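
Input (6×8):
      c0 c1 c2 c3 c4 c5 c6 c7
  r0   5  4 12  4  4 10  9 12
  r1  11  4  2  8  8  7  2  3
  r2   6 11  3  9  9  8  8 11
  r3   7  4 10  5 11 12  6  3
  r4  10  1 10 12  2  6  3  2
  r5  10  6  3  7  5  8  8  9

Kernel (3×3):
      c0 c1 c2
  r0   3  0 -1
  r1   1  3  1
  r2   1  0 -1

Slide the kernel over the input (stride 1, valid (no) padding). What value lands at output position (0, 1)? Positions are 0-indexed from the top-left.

28

The receptive field on the input at this output position is [4 12 4 / 4 2 8 / 11 3 9]. Elementwise product with the kernel and sum: 4·3 + 4·-1 + 4·1 + 2·3 + 8·1 + 11·1 + 9·-1.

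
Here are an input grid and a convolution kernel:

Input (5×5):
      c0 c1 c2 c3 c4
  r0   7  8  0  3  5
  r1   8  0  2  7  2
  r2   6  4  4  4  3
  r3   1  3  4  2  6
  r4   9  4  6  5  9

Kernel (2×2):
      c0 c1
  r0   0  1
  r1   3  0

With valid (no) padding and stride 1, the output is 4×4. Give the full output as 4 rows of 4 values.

Output[0,0]: The receptive field on the input at this output position is [7 8 / 8 0]. Elementwise product with the kernel and sum: 8·1 + 8·3.

32 0 9 26
18 14 19 14
7 13 16 9
30 16 20 21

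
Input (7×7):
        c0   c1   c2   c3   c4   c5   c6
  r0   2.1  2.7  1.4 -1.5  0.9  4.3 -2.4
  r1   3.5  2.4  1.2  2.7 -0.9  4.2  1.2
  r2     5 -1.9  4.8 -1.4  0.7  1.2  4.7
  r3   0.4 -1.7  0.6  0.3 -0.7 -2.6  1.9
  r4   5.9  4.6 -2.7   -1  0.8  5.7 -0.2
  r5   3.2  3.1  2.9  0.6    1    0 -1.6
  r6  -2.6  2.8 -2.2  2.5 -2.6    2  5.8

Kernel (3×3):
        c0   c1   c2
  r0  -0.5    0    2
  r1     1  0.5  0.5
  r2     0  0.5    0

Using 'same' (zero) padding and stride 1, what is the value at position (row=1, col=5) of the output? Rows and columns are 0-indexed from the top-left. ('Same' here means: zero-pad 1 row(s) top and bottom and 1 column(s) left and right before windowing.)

The receptive field on the zero-padded input at this output position is [0.9 4.3 -2.4 / -0.9 4.2 1.2 / 0.7 1.2 4.7]. Elementwise product with the kernel and sum: 0.9·-0.5 + -2.4·2 + -0.9·1 + 4.2·0.5 + 1.2·0.5 + 1.2·0.5.

-2.85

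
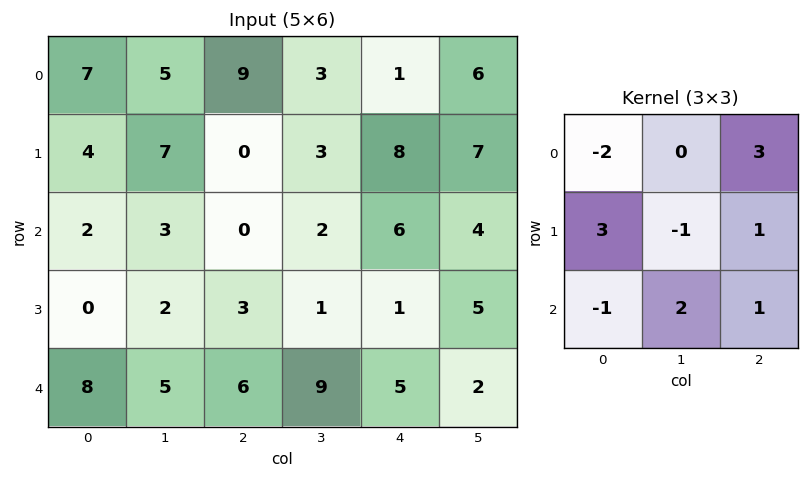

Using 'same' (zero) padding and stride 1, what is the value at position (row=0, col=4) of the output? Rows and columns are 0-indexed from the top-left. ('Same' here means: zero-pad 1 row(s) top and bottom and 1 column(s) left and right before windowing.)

34

The receptive field on the zero-padded input at this output position is [0 0 0 / 3 1 6 / 3 8 7]. Elementwise product with the kernel and sum: 0·-2 + 0·3 + 3·3 + 1·-1 + 6·1 + 3·-1 + 8·2 + 7·1.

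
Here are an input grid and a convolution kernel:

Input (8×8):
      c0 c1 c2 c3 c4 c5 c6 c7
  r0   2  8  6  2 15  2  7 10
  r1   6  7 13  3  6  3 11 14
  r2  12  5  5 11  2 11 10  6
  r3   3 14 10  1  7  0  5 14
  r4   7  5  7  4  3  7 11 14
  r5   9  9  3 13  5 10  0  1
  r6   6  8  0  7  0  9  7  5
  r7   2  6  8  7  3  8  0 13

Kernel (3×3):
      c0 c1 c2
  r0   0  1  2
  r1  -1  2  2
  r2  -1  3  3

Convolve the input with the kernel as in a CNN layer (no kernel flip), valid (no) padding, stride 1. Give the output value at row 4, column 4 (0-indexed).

92

The receptive field on the input at this output position is [3 7 11 / 5 10 0 / 0 9 7]. Elementwise product with the kernel and sum: 7·1 + 11·2 + 5·-1 + 10·2 + 0·2 + 0·-1 + 9·3 + 7·3.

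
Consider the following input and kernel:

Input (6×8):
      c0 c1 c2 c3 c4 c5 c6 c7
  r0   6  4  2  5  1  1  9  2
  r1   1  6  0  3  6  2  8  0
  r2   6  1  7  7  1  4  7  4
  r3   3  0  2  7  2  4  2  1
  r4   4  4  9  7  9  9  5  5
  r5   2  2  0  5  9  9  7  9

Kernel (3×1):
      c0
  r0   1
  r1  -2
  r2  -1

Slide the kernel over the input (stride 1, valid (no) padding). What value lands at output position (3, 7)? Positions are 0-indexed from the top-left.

-18

The receptive field on the input at this output position is [1 / 5 / 9]. Elementwise product with the kernel and sum: 1·1 + 5·-2 + 9·-1.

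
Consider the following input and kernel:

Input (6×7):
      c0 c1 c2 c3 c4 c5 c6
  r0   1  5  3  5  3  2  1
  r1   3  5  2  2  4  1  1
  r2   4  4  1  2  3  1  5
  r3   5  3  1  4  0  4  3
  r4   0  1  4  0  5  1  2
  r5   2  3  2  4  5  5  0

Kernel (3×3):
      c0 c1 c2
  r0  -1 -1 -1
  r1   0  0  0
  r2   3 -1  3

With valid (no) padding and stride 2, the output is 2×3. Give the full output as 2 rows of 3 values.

2 -1 17
2 21 11

Output[0,0]: The receptive field on the input at this output position is [1 5 3 / 3 5 2 / 4 4 1]. Elementwise product with the kernel and sum: 1·-1 + 5·-1 + 3·-1 + 4·3 + 4·-1 + 1·3.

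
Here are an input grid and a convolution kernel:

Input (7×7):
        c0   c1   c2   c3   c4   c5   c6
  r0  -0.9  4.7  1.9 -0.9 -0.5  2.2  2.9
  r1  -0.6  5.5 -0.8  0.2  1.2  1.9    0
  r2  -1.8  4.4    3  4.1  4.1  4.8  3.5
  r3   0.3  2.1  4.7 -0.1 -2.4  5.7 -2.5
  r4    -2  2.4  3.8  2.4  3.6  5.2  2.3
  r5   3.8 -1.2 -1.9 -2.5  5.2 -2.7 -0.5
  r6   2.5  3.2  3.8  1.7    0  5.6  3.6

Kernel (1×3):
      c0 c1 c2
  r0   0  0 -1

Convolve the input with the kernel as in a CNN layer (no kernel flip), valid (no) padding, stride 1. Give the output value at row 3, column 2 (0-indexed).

2.4

The receptive field on the input at this output position is [4.7 -0.1 -2.4]. Elementwise product with the kernel and sum: -2.4·-1.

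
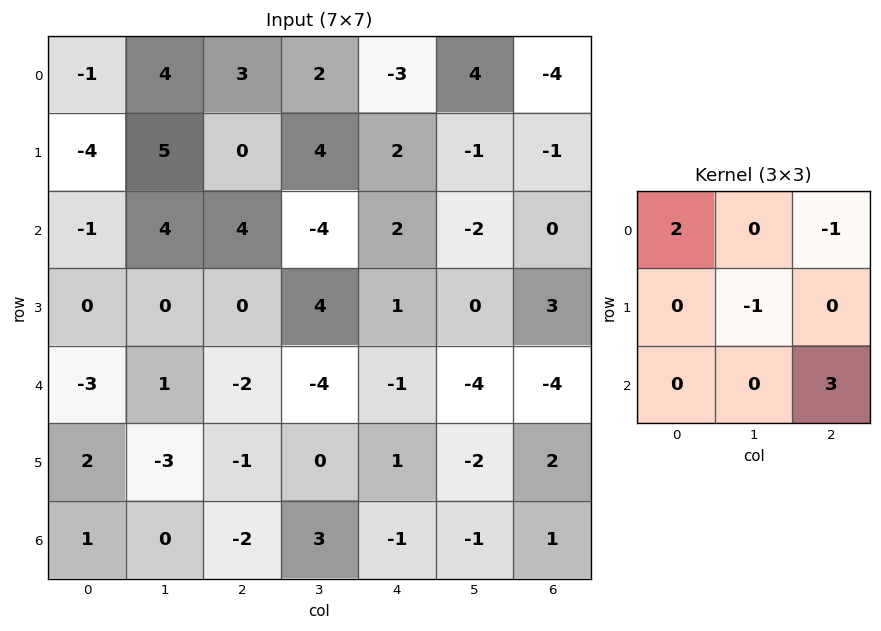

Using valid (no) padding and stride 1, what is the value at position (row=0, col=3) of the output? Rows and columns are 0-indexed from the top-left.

-8

The receptive field on the input at this output position is [2 -3 4 / 4 2 -1 / -4 2 -2]. Elementwise product with the kernel and sum: 2·2 + 4·-1 + 2·-1 + -2·3.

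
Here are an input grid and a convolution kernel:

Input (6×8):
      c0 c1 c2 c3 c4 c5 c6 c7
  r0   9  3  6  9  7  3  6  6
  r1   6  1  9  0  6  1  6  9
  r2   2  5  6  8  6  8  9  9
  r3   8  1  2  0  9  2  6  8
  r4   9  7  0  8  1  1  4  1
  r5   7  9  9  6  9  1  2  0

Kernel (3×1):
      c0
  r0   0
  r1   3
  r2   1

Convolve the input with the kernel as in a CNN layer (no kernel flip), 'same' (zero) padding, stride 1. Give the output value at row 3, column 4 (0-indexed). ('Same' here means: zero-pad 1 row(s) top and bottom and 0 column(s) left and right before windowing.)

28

The receptive field on the zero-padded input at this output position is [6 / 9 / 1]. Elementwise product with the kernel and sum: 9·3 + 1·1.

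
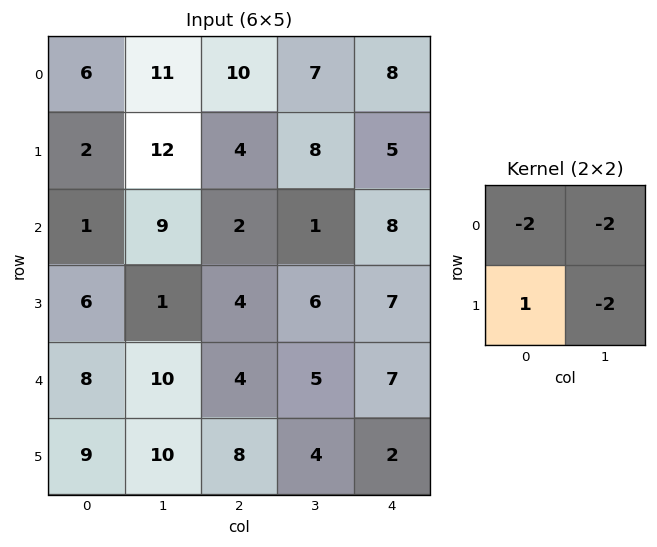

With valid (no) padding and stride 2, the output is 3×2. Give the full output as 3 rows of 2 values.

Output[0,0]: The receptive field on the input at this output position is [6 11 / 2 12]. Elementwise product with the kernel and sum: 6·-2 + 11·-2 + 2·1 + 12·-2.
Output[0,1]: The receptive field on the input at this output position is [10 7 / 4 8]. Elementwise product with the kernel and sum: 10·-2 + 7·-2 + 4·1 + 8·-2.

-56 -46
-16 -14
-47 -18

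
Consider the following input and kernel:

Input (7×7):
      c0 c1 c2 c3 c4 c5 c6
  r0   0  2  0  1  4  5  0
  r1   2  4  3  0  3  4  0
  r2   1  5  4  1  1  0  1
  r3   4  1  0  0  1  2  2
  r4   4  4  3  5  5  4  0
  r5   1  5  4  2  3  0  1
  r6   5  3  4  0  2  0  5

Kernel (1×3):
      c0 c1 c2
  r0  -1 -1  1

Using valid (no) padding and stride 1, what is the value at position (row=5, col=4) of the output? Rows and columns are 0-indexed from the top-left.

The receptive field on the input at this output position is [3 0 1]. Elementwise product with the kernel and sum: 3·-1 + 0·-1 + 1·1.

-2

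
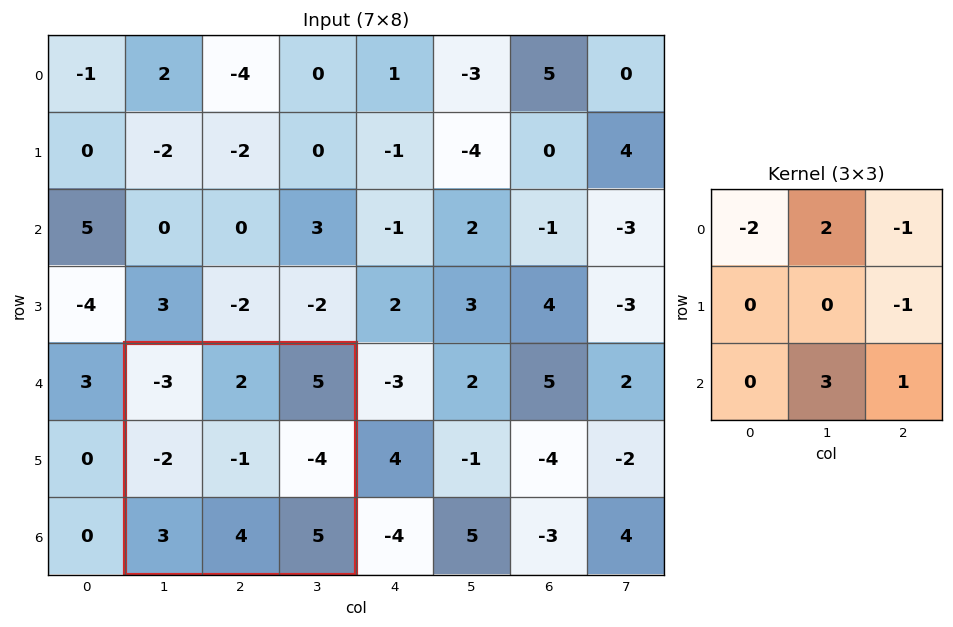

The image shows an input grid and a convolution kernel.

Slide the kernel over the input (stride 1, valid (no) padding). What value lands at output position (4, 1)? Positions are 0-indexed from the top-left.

The receptive field on the input at this output position is [-3 2 5 / -2 -1 -4 / 3 4 5]. Elementwise product with the kernel and sum: -3·-2 + 2·2 + 5·-1 + -4·-1 + 4·3 + 5·1.

26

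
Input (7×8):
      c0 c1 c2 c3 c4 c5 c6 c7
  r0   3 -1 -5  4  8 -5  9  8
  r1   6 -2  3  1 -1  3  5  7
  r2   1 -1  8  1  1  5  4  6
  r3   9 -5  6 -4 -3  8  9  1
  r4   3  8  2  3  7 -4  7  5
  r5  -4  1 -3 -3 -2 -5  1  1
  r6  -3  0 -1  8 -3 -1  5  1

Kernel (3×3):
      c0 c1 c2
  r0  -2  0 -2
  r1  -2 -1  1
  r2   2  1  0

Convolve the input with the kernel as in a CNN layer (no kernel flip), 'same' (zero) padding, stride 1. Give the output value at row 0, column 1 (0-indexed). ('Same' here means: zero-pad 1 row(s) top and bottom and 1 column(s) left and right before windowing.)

0

The receptive field on the zero-padded input at this output position is [0 0 0 / 3 -1 -5 / 6 -2 3]. Elementwise product with the kernel and sum: 0·-2 + 0·-2 + 3·-2 + -1·-1 + -5·1 + 6·2 + -2·1.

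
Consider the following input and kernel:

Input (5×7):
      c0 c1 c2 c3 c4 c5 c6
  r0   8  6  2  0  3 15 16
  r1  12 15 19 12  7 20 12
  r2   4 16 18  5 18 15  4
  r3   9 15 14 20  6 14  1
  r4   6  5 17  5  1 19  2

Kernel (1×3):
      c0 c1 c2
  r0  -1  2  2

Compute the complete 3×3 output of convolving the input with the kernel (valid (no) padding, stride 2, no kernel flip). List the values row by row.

Output[0,0]: The receptive field on the input at this output position is [8 6 2]. Elementwise product with the kernel and sum: 8·-1 + 6·2 + 2·2.
Output[0,1]: The receptive field on the input at this output position is [2 0 3]. Elementwise product with the kernel and sum: 2·-1 + 0·2 + 3·2.

8 4 59
64 28 20
38 -5 41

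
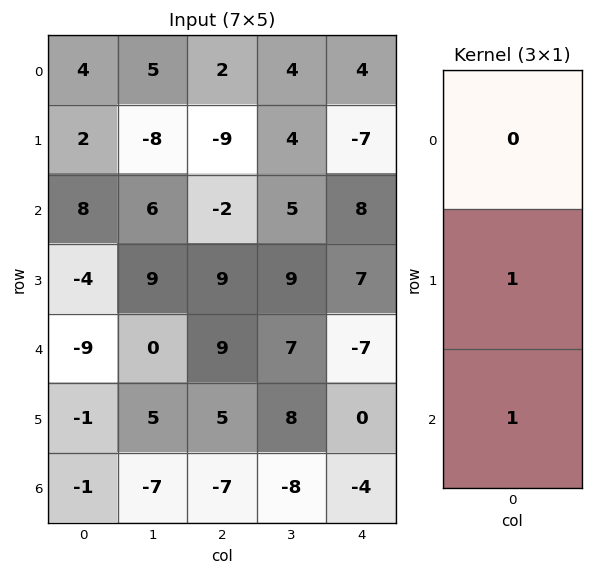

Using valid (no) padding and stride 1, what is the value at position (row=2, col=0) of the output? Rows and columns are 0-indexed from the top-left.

-13

The receptive field on the input at this output position is [8 / -4 / -9]. Elementwise product with the kernel and sum: -4·1 + -9·1.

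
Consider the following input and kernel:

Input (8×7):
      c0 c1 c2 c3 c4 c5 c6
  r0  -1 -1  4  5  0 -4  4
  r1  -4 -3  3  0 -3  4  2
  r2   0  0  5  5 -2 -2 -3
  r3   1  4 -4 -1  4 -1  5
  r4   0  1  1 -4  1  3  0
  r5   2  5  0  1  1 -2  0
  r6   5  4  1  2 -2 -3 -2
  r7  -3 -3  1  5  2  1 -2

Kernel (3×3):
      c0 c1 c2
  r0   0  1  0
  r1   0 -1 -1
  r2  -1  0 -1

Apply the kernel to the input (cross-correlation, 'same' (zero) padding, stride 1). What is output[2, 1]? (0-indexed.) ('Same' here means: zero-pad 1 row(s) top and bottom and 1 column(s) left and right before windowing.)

The receptive field on the zero-padded input at this output position is [-4 -3 3 / 0 0 5 / 1 4 -4]. Elementwise product with the kernel and sum: -3·1 + 0·-1 + 5·-1 + 1·-1 + -4·-1.

-5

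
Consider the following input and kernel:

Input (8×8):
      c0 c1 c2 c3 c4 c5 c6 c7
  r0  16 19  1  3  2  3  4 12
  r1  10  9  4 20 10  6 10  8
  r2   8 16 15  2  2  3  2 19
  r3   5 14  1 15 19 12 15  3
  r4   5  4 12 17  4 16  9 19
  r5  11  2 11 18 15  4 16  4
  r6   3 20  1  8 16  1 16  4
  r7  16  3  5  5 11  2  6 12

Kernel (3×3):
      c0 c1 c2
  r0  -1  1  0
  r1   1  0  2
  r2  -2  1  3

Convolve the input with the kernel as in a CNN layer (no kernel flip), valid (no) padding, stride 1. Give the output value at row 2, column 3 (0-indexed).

The receptive field on the input at this output position is [2 2 3 / 15 19 12 / 17 4 16]. Elementwise product with the kernel and sum: 2·-1 + 2·1 + 15·1 + 12·2 + 17·-2 + 4·1 + 16·3.

57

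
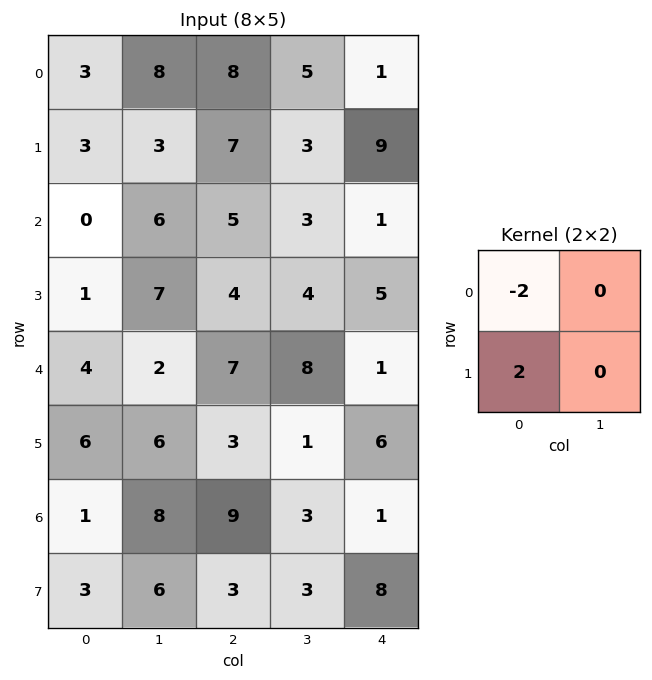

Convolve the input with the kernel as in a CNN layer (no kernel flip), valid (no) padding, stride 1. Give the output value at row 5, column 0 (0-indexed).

The receptive field on the input at this output position is [6 6 / 1 8]. Elementwise product with the kernel and sum: 6·-2 + 1·2.

-10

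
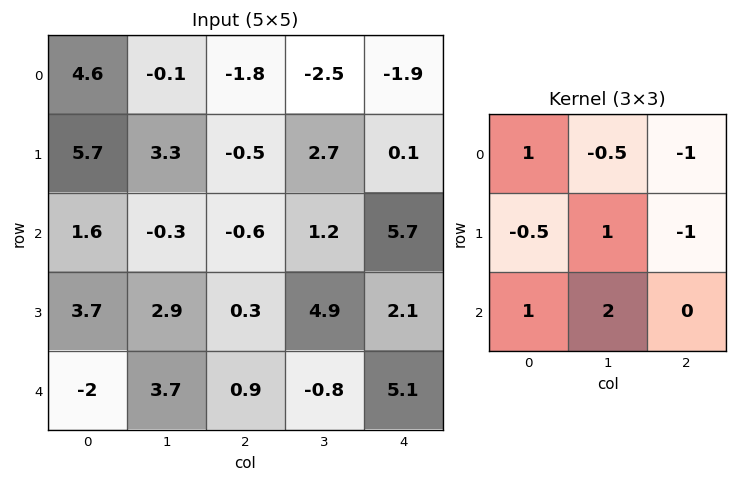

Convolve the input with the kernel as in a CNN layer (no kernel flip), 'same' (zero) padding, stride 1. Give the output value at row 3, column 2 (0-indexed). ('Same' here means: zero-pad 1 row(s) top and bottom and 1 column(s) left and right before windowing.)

The receptive field on the zero-padded input at this output position is [-0.3 -0.6 1.2 / 2.9 0.3 4.9 / 3.7 0.9 -0.8]. Elementwise product with the kernel and sum: -0.3·1 + -0.6·-0.5 + 1.2·-1 + 2.9·-0.5 + 0.3·1 + 4.9·-1 + 3.7·1 + 0.9·2.

-1.75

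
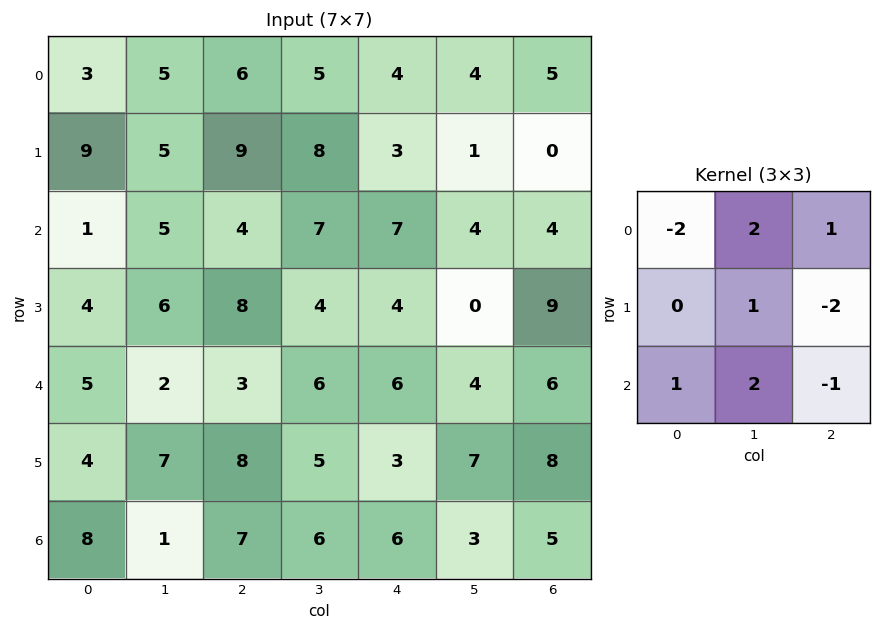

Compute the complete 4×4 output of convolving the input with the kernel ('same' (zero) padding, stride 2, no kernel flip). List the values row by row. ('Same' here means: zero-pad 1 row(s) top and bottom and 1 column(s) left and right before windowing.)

Output[0,0]: The receptive field on the zero-padded input at this output position is [0 0 0 / 0 3 5 / 0 9 5]. Elementwise product with the kernel and sum: 0·-2 + 0·2 + 0·1 + 3·1 + 5·-2 + 0·1 + 9·2 + 5·-1.
Output[0,1]: The receptive field on the zero-padded input at this output position is [0 0 0 / 5 6 5 / 5 9 8]. Elementwise product with the kernel and sum: 0·-2 + 0·2 + 0·1 + 6·1 + 5·-2 + 5·1 + 9·2 + 8·-1.

6 11 9 6
16 24 2 20
16 17 2 47
21 2 3 7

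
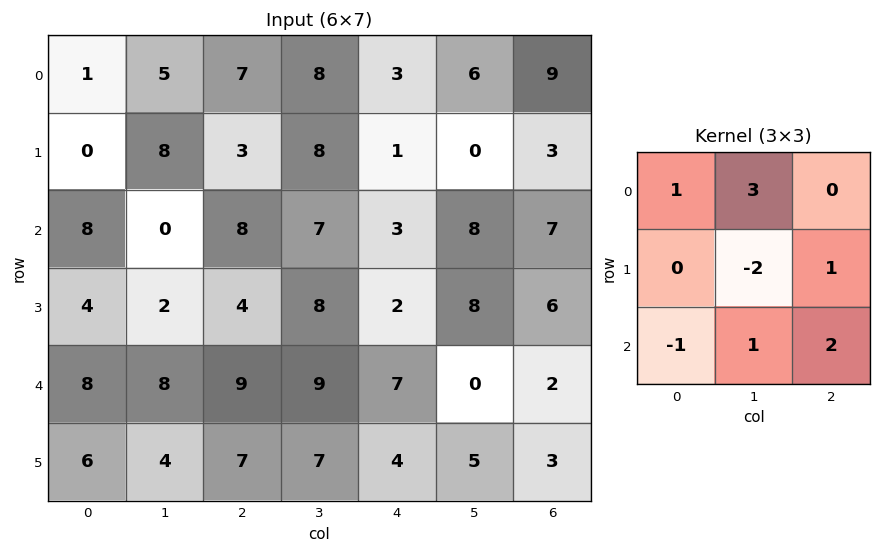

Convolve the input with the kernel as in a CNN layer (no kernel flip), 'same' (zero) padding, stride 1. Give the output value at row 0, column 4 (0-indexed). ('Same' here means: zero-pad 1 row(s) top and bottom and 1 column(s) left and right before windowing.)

The receptive field on the zero-padded input at this output position is [0 0 0 / 8 3 6 / 8 1 0]. Elementwise product with the kernel and sum: 0·1 + 0·3 + 3·-2 + 6·1 + 8·-1 + 1·1 + 0·2.

-7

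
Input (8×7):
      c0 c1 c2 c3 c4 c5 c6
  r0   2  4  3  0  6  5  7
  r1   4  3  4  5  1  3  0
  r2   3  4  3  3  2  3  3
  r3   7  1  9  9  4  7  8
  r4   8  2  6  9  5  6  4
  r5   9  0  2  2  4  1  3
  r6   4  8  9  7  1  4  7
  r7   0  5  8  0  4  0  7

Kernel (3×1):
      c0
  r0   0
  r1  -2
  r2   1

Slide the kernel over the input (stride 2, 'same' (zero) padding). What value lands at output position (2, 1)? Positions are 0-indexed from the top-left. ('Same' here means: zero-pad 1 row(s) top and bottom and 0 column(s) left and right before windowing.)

-10

The receptive field on the zero-padded input at this output position is [9 / 6 / 2]. Elementwise product with the kernel and sum: 6·-2 + 2·1.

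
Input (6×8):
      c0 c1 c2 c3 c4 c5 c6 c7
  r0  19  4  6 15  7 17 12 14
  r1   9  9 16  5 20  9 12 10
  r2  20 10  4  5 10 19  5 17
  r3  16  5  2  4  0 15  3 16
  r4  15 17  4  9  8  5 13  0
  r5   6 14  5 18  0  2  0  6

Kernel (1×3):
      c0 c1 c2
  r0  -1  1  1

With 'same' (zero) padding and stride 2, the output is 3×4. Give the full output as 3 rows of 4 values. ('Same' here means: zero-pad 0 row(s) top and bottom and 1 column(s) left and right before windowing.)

23 17 9 9
30 -1 24 3
32 -4 4 8

Output[0,0]: The receptive field on the zero-padded input at this output position is [0 19 4]. Elementwise product with the kernel and sum: 0·-1 + 19·1 + 4·1.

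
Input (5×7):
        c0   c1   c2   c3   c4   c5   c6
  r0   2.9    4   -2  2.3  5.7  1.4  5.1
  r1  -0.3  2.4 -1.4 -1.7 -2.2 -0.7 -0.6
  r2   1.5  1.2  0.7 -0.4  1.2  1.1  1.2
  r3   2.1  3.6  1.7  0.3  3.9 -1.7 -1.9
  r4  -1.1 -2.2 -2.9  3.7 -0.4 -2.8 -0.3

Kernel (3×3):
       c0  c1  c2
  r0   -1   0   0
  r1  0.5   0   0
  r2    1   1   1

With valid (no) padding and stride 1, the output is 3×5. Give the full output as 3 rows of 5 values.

0.35 -1.3 2.8 -1.25 -3.3
8.45 3.8 7.65 4 3.1
-6.65 -0.8 0.55 1.05 -2.75

Output[0,0]: The receptive field on the input at this output position is [2.9 4 -2 / -0.3 2.4 -1.4 / 1.5 1.2 0.7]. Elementwise product with the kernel and sum: 2.9·-1 + -0.3·0.5 + 1.5·1 + 1.2·1 + 0.7·1.
Output[0,1]: The receptive field on the input at this output position is [4 -2 2.3 / 2.4 -1.4 -1.7 / 1.2 0.7 -0.4]. Elementwise product with the kernel and sum: 4·-1 + 2.4·0.5 + 1.2·1 + 0.7·1 + -0.4·1.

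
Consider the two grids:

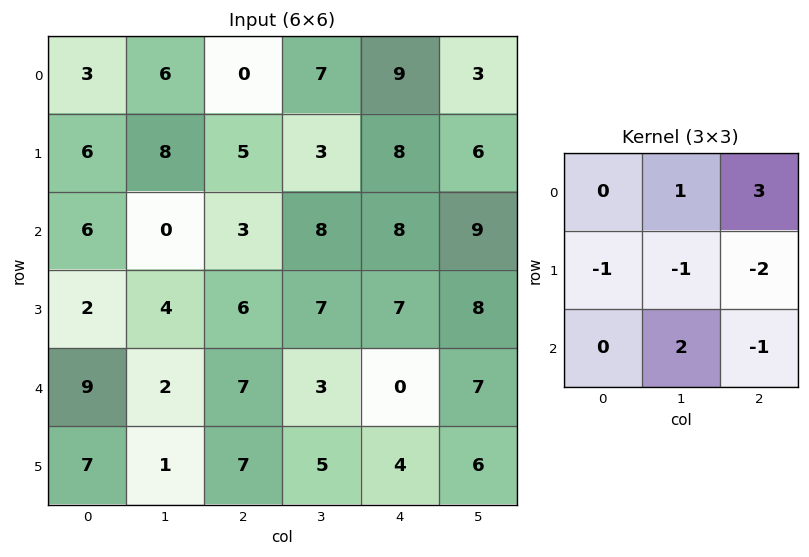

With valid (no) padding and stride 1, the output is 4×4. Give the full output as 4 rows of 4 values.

-21 0 18 2
13 0 7 -2
-12 14 11 -2
-8 21 24 16

Output[0,0]: The receptive field on the input at this output position is [3 6 0 / 6 8 5 / 6 0 3]. Elementwise product with the kernel and sum: 6·1 + 0·3 + 6·-1 + 8·-1 + 5·-2 + 0·2 + 3·-1.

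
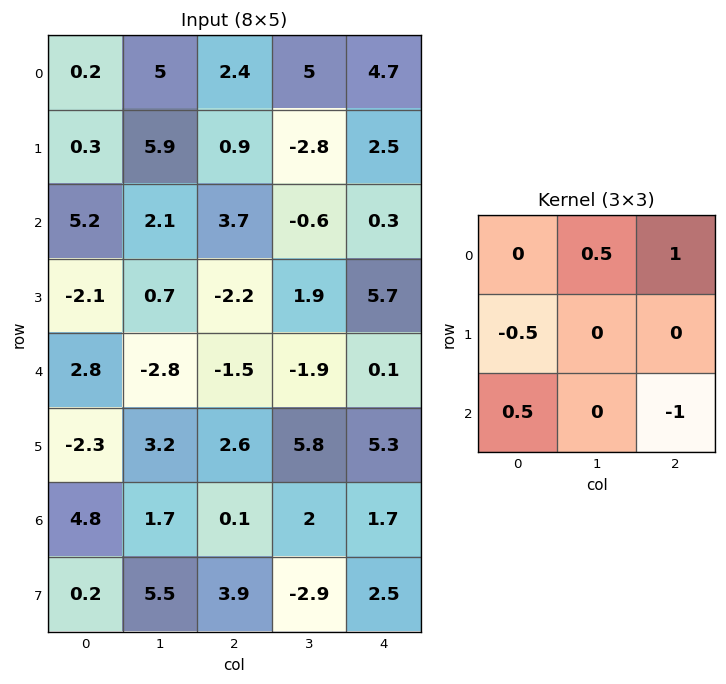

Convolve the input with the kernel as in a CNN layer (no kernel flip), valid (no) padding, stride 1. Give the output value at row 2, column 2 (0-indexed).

The receptive field on the input at this output position is [3.7 -0.6 0.3 / -2.2 1.9 5.7 / -1.5 -1.9 0.1]. Elementwise product with the kernel and sum: -0.6·0.5 + 0.3·1 + -2.2·-0.5 + -1.5·0.5 + 0.1·-1.

0.25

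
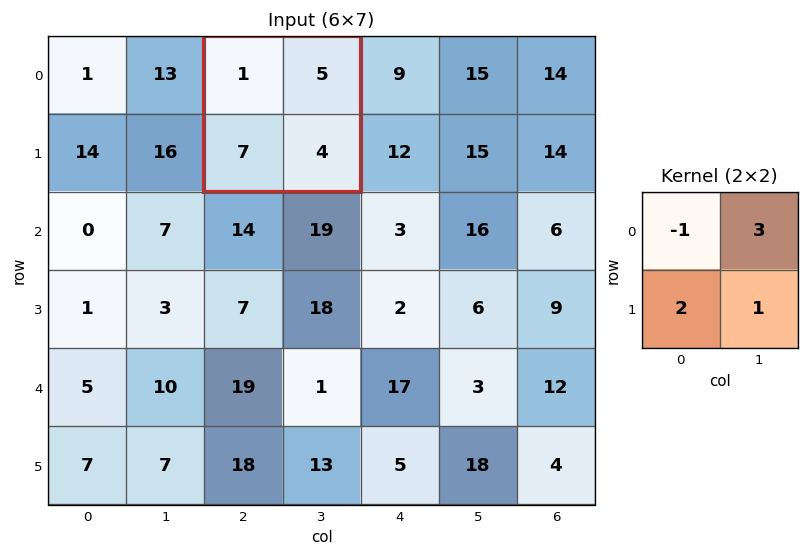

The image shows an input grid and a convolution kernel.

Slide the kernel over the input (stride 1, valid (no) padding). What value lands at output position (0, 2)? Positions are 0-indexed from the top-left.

32

The receptive field on the input at this output position is [1 5 / 7 4]. Elementwise product with the kernel and sum: 1·-1 + 5·3 + 7·2 + 4·1.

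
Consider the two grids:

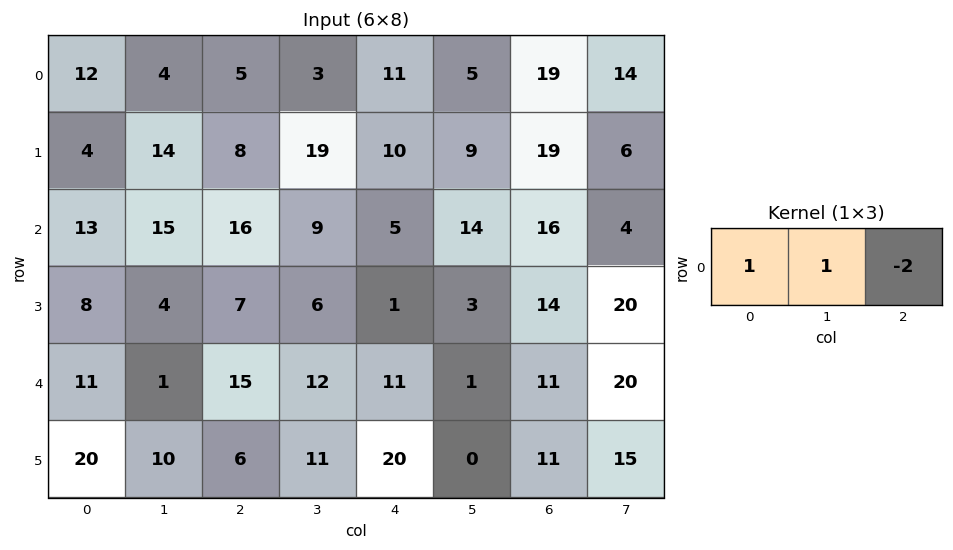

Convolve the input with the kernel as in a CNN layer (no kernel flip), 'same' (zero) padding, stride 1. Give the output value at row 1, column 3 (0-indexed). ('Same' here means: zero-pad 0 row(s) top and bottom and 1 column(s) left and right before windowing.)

7

The receptive field on the zero-padded input at this output position is [8 19 10]. Elementwise product with the kernel and sum: 8·1 + 19·1 + 10·-2.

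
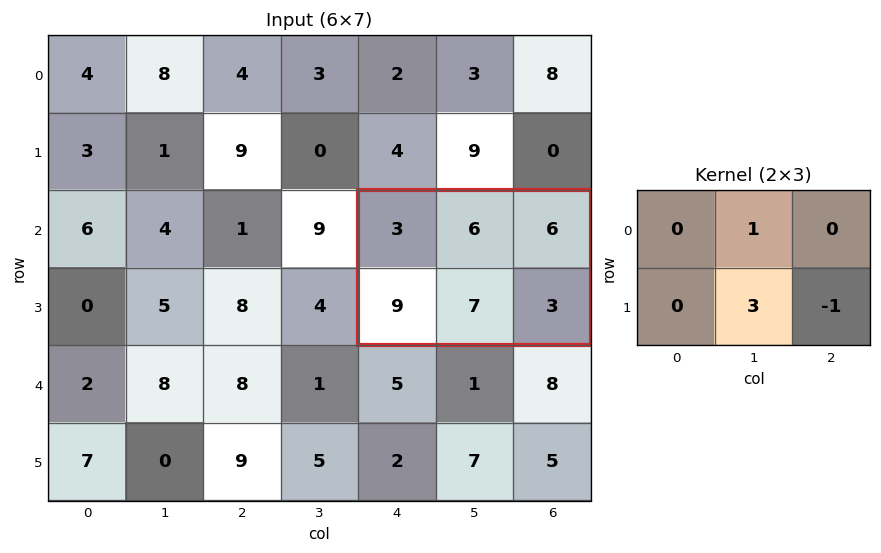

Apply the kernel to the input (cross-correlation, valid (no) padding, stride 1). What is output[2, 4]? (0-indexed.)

The receptive field on the input at this output position is [3 6 6 / 9 7 3]. Elementwise product with the kernel and sum: 6·1 + 7·3 + 3·-1.

24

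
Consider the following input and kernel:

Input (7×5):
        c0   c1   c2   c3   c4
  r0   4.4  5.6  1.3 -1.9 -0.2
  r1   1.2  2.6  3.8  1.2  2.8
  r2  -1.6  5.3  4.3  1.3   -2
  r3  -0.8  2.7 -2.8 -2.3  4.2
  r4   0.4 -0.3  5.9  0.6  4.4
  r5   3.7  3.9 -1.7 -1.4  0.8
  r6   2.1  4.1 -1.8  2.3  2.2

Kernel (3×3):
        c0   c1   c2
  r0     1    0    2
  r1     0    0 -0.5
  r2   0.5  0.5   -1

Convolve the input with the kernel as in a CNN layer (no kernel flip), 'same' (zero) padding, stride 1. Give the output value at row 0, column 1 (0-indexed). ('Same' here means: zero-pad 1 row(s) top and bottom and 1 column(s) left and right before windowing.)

-2.55

The receptive field on the zero-padded input at this output position is [0 0 0 / 4.4 5.6 1.3 / 1.2 2.6 3.8]. Elementwise product with the kernel and sum: 0·1 + 0·2 + 1.3·-0.5 + 1.2·0.5 + 2.6·0.5 + 3.8·-1.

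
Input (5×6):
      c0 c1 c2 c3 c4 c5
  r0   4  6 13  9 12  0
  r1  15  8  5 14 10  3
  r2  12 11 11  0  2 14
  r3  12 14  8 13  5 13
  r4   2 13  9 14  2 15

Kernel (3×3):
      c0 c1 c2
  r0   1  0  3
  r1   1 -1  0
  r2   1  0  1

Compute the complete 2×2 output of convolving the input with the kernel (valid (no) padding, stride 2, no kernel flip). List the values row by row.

Output[0,0]: The receptive field on the input at this output position is [4 6 13 / 15 8 5 / 12 11 11]. Elementwise product with the kernel and sum: 4·1 + 13·3 + 15·1 + 8·-1 + 12·1 + 11·1.

73 53
54 23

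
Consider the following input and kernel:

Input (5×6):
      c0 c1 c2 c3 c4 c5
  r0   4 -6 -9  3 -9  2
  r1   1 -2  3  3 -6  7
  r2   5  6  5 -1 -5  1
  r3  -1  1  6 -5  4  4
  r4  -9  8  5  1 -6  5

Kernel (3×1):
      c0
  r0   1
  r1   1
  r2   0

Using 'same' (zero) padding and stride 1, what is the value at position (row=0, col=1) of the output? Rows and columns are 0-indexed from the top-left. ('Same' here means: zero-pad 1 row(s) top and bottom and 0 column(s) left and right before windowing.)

-6

The receptive field on the zero-padded input at this output position is [0 / -6 / -2]. Elementwise product with the kernel and sum: 0·1 + -6·1.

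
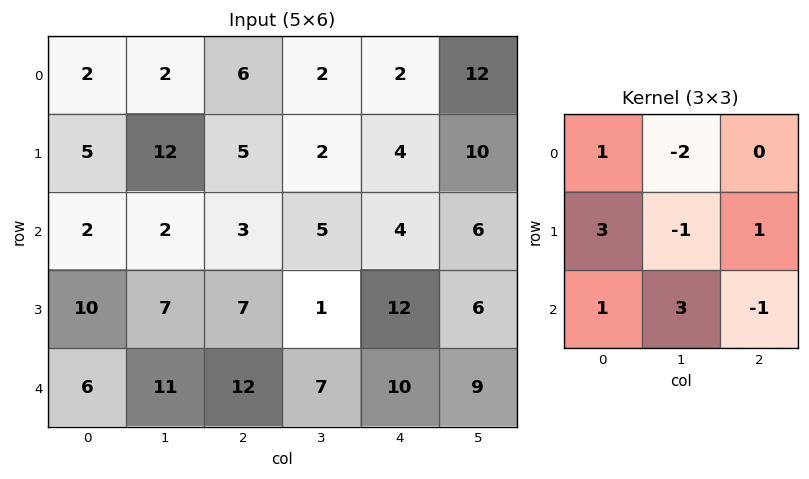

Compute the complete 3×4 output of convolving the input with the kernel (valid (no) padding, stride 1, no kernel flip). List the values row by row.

Output[0,0]: The receptive field on the input at this output position is [2 2 6 / 5 12 5 / 2 2 3]. Elementwise product with the kernel and sum: 2·1 + 2·-2 + 5·3 + 12·-1 + 5·1 + 2·1 + 2·3 + 3·-1.

11 29 33 21
12 37 7 42
55 51 48 22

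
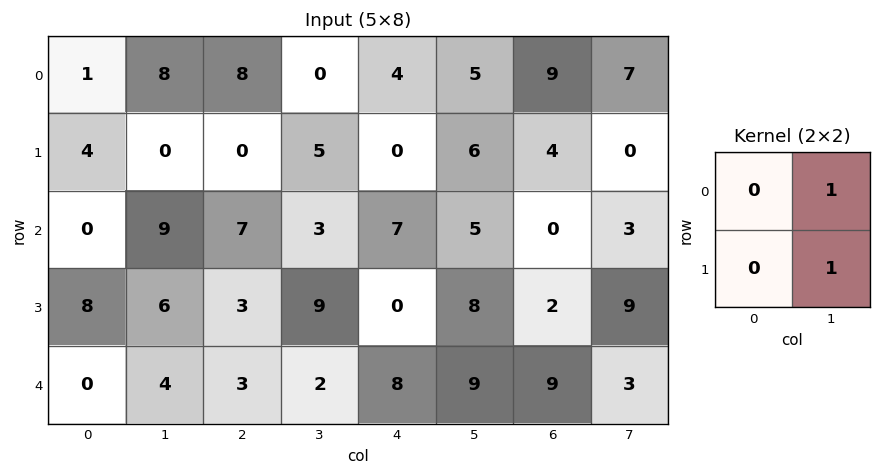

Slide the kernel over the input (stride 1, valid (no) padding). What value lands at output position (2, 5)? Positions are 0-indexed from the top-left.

The receptive field on the input at this output position is [5 0 / 8 2]. Elementwise product with the kernel and sum: 0·1 + 2·1.

2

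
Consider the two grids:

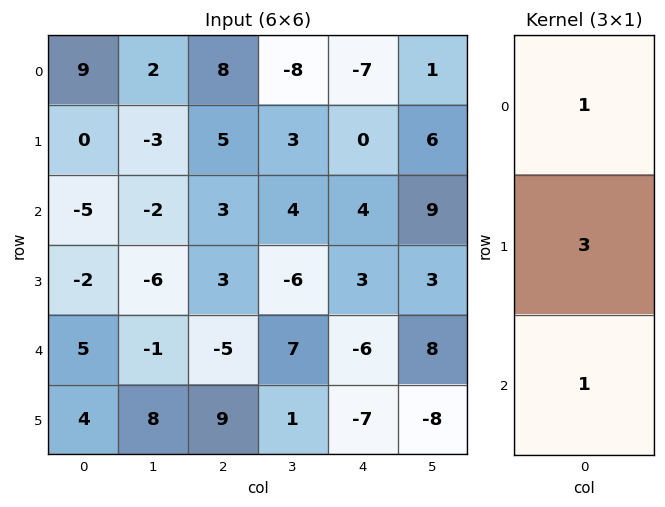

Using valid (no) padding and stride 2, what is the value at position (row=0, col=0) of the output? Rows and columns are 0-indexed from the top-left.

The receptive field on the input at this output position is [9 / 0 / -5]. Elementwise product with the kernel and sum: 9·1 + 0·3 + -5·1.

4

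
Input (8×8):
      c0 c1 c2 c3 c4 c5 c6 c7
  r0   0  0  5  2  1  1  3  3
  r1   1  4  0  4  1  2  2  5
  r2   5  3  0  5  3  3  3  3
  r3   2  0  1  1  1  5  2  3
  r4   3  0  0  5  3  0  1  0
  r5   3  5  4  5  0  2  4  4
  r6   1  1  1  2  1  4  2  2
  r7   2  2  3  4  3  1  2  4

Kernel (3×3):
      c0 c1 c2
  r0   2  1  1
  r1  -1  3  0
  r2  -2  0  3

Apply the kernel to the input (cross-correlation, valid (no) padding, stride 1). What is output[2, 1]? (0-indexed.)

29

The receptive field on the input at this output position is [3 0 5 / 0 1 1 / 0 0 5]. Elementwise product with the kernel and sum: 3·2 + 0·1 + 5·1 + 0·-1 + 1·3 + 0·-2 + 5·3.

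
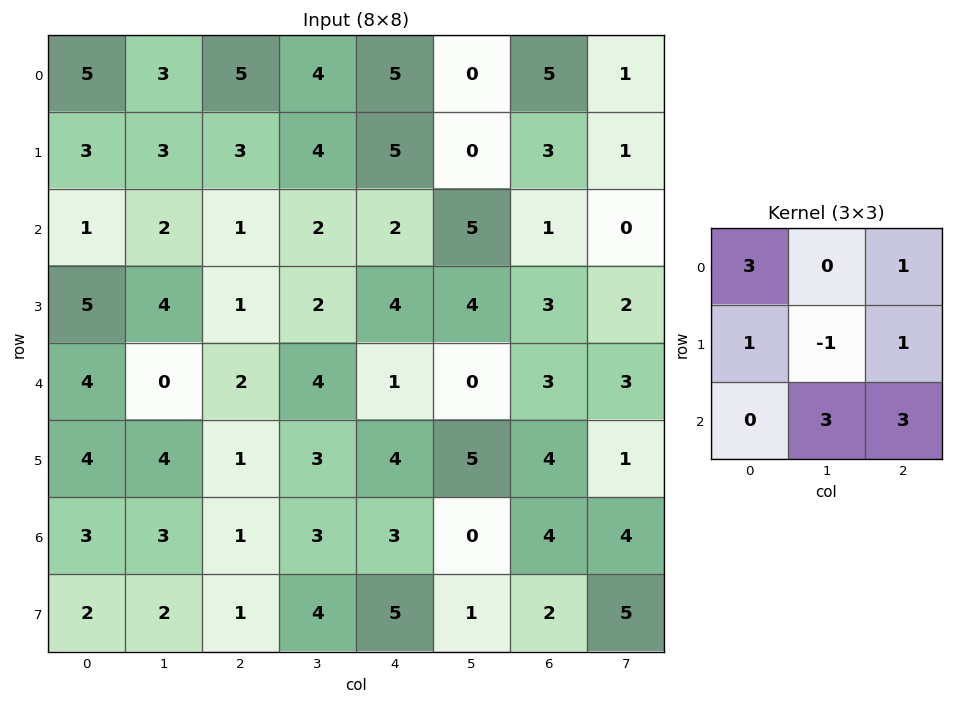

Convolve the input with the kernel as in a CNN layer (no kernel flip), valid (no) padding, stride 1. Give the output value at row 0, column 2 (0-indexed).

36

The receptive field on the input at this output position is [5 4 5 / 3 4 5 / 1 2 2]. Elementwise product with the kernel and sum: 5·3 + 5·1 + 3·1 + 4·-1 + 5·1 + 2·3 + 2·3.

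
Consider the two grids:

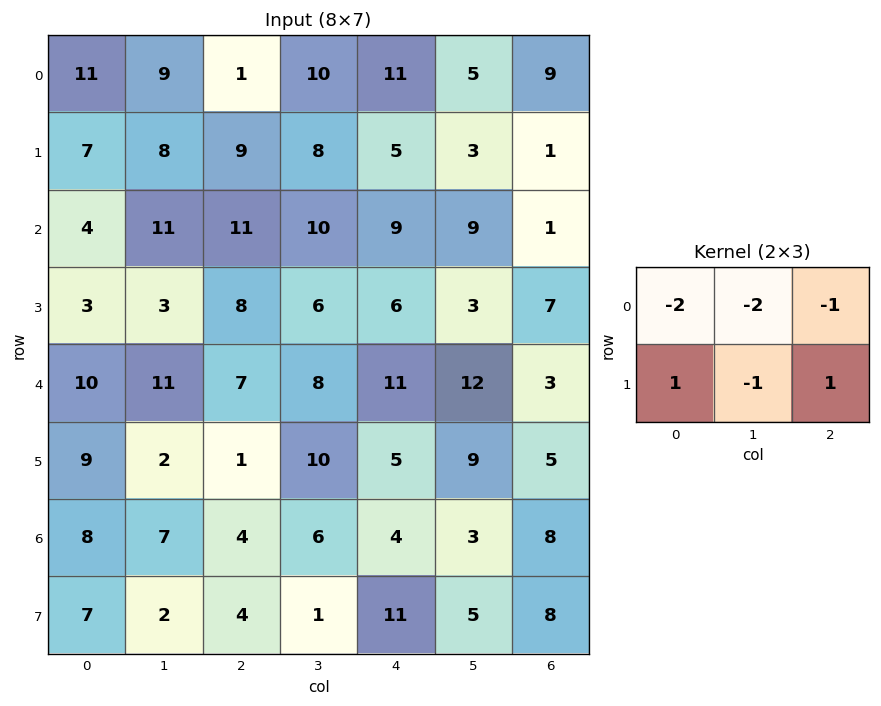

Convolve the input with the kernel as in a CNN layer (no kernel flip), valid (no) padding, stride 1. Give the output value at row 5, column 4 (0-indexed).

The receptive field on the input at this output position is [5 9 5 / 4 3 8]. Elementwise product with the kernel and sum: 5·-2 + 9·-2 + 5·-1 + 4·1 + 3·-1 + 8·1.

-24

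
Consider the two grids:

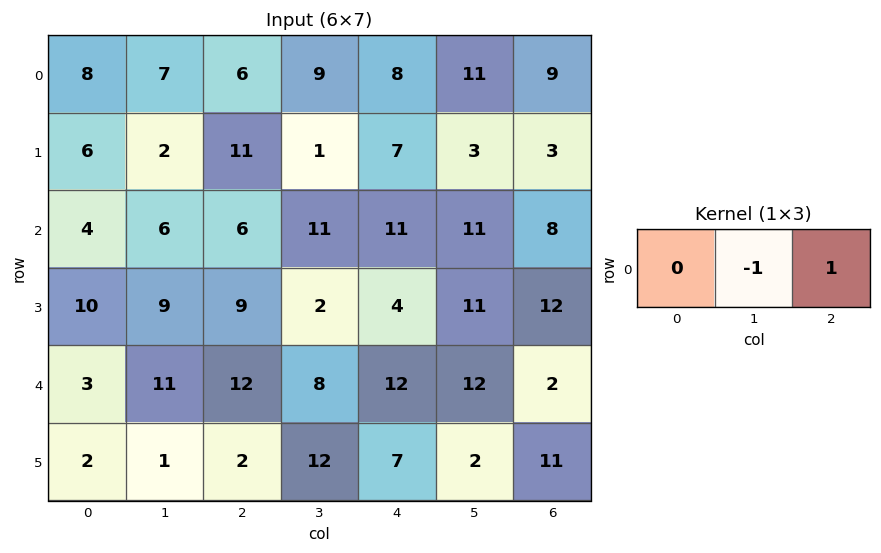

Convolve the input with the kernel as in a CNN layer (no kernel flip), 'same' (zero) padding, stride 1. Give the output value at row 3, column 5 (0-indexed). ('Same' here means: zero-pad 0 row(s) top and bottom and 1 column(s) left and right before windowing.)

The receptive field on the zero-padded input at this output position is [4 11 12]. Elementwise product with the kernel and sum: 11·-1 + 12·1.

1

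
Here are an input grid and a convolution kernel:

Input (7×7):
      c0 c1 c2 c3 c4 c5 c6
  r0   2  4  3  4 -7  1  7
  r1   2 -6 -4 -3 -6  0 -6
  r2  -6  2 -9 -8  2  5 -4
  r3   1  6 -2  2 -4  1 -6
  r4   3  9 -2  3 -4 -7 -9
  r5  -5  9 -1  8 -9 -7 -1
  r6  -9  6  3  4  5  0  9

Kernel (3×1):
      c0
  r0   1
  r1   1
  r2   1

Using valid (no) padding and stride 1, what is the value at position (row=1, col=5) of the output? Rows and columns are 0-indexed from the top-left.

6

The receptive field on the input at this output position is [0 / 5 / 1]. Elementwise product with the kernel and sum: 0·1 + 5·1 + 1·1.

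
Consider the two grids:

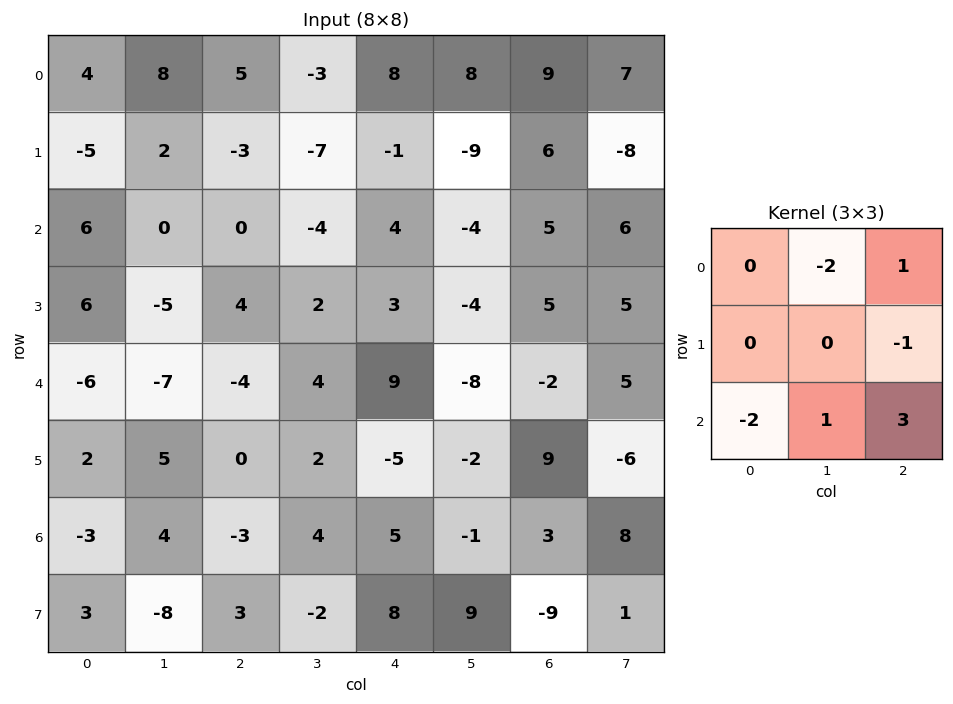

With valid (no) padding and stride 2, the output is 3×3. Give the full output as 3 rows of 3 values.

-20 23 -10
-11 48 -24
11 31 3

Output[0,0]: The receptive field on the input at this output position is [4 8 5 / -5 2 -3 / 6 0 0]. Elementwise product with the kernel and sum: 8·-2 + 5·1 + -3·-1 + 6·-2 + 0·1 + 0·3.
Output[0,1]: The receptive field on the input at this output position is [5 -3 8 / -3 -7 -1 / 0 -4 4]. Elementwise product with the kernel and sum: -3·-2 + 8·1 + -1·-1 + 0·-2 + -4·1 + 4·3.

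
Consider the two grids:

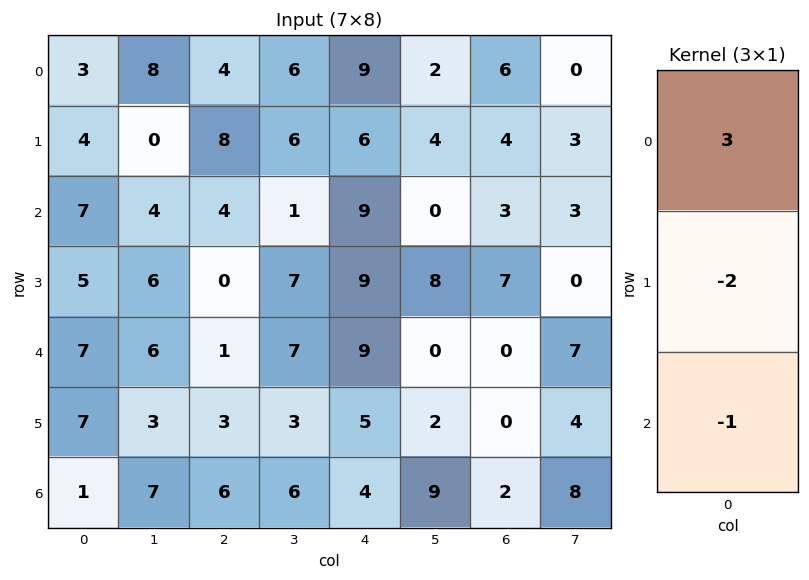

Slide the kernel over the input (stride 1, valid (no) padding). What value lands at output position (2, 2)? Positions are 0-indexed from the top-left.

11

The receptive field on the input at this output position is [4 / 0 / 1]. Elementwise product with the kernel and sum: 4·3 + 0·-2 + 1·-1.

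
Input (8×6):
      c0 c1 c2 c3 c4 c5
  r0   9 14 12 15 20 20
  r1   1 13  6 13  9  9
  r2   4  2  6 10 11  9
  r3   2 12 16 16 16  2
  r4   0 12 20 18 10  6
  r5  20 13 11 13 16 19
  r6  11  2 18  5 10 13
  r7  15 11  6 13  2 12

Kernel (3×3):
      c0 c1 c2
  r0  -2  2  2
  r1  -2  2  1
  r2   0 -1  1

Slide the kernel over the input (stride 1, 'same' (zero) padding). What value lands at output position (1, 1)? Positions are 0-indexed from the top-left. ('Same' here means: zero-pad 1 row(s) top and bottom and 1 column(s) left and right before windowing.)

The receptive field on the zero-padded input at this output position is [9 14 12 / 1 13 6 / 4 2 6]. Elementwise product with the kernel and sum: 9·-2 + 14·2 + 12·2 + 1·-2 + 13·2 + 6·1 + 2·-1 + 6·1.

68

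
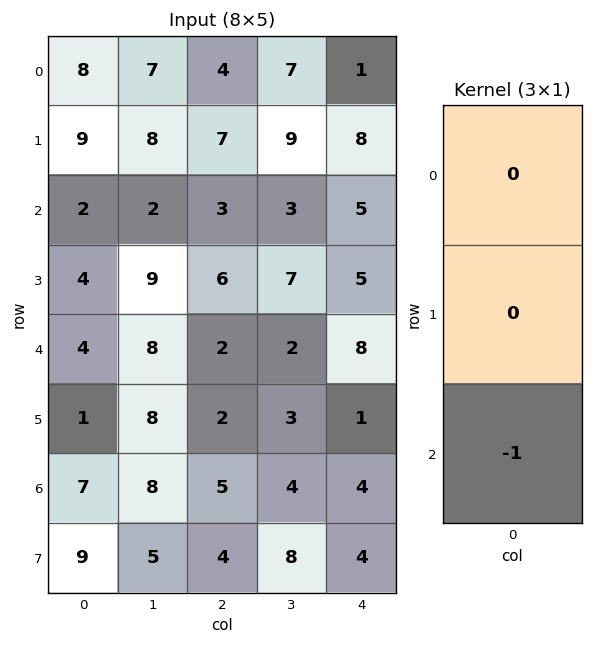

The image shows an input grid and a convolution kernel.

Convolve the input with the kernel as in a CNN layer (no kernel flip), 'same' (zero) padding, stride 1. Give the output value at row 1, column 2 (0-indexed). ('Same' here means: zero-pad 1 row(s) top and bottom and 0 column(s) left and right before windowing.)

-3

The receptive field on the zero-padded input at this output position is [4 / 7 / 3]. Elementwise product with the kernel and sum: 3·-1.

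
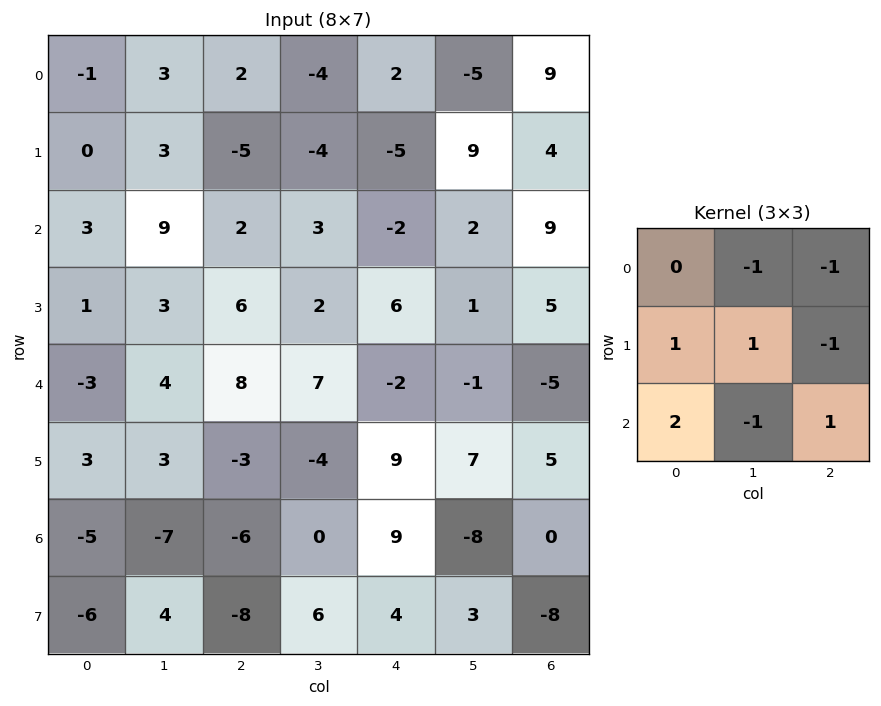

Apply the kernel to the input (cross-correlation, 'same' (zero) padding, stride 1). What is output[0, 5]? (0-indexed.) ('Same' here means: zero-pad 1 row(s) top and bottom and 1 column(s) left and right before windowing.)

-27

The receptive field on the zero-padded input at this output position is [0 0 0 / 2 -5 9 / -5 9 4]. Elementwise product with the kernel and sum: 0·-1 + 0·-1 + 2·1 + -5·1 + 9·-1 + -5·2 + 9·-1 + 4·1.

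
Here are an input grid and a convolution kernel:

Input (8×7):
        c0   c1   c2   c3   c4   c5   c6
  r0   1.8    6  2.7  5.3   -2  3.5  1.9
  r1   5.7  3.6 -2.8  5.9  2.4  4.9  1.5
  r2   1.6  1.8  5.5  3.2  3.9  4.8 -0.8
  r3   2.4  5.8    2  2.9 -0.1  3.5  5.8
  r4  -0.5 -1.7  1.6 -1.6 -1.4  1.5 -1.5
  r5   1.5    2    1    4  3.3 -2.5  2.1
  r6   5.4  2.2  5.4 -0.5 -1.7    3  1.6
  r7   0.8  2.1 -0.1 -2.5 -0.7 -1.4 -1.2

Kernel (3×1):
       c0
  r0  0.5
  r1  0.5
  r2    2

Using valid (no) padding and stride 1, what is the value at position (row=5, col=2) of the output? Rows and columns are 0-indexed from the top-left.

The receptive field on the input at this output position is [1 / 5.4 / -0.1]. Elementwise product with the kernel and sum: 1·0.5 + 5.4·0.5 + -0.1·2.

3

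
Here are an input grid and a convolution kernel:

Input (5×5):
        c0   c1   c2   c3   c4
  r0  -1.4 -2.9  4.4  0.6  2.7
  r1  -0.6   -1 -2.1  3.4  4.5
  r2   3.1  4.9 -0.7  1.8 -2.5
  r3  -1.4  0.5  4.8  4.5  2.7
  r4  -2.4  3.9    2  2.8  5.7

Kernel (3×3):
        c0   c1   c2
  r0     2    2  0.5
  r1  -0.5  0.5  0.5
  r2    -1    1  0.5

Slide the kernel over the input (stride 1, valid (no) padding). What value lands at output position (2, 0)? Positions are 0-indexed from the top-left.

The receptive field on the input at this output position is [3.1 4.9 -0.7 / -1.4 0.5 4.8 / -2.4 3.9 2]. Elementwise product with the kernel and sum: 3.1·2 + 4.9·2 + -0.7·0.5 + -1.4·-0.5 + 0.5·0.5 + 4.8·0.5 + -2.4·-1 + 3.9·1 + 2·0.5.

26.3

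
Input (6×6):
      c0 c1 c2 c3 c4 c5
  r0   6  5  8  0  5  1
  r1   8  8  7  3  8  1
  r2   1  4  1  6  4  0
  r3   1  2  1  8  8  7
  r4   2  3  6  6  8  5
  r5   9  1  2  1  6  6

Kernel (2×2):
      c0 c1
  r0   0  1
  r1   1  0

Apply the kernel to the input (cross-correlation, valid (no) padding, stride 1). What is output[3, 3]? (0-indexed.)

The receptive field on the input at this output position is [8 8 / 6 8]. Elementwise product with the kernel and sum: 8·1 + 6·1.

14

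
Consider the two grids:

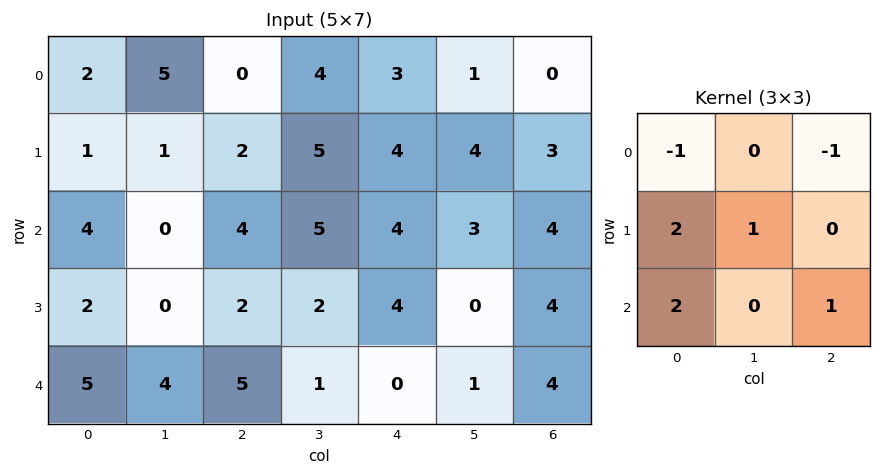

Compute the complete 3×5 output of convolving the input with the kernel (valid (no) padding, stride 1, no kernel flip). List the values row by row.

13 0 18 22 21
11 0 15 9 16
11 6 8 3 4

Output[0,0]: The receptive field on the input at this output position is [2 5 0 / 1 1 2 / 4 0 4]. Elementwise product with the kernel and sum: 2·-1 + 0·-1 + 1·2 + 1·1 + 4·2 + 4·1.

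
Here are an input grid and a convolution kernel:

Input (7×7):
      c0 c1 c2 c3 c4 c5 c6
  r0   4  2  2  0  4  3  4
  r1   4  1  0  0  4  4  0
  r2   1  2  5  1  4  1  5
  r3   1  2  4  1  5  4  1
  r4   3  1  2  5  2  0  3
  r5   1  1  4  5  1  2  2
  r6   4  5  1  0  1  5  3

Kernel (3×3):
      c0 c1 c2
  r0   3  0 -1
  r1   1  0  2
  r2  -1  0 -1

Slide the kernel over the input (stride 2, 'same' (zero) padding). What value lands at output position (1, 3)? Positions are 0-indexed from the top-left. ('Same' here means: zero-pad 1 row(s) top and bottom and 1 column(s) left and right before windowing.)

The receptive field on the zero-padded input at this output position is [4 0 0 / 1 5 0 / 4 1 0]. Elementwise product with the kernel and sum: 4·3 + 0·-1 + 1·1 + 0·2 + 4·-1 + 0·-1.

9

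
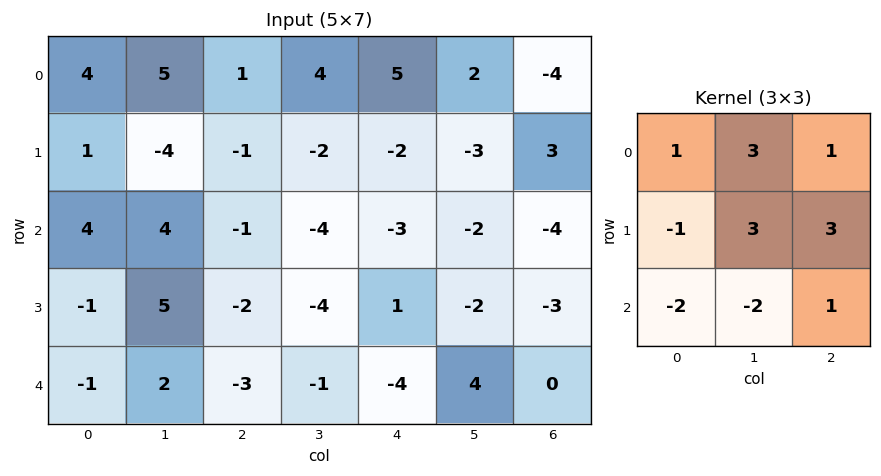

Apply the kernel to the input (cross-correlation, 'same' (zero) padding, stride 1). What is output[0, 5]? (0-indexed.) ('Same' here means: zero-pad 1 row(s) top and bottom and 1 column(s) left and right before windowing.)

The receptive field on the zero-padded input at this output position is [0 0 0 / 5 2 -4 / -2 -3 3]. Elementwise product with the kernel and sum: 0·1 + 0·3 + 0·1 + 5·-1 + 2·3 + -4·3 + -2·-2 + -3·-2 + 3·1.

2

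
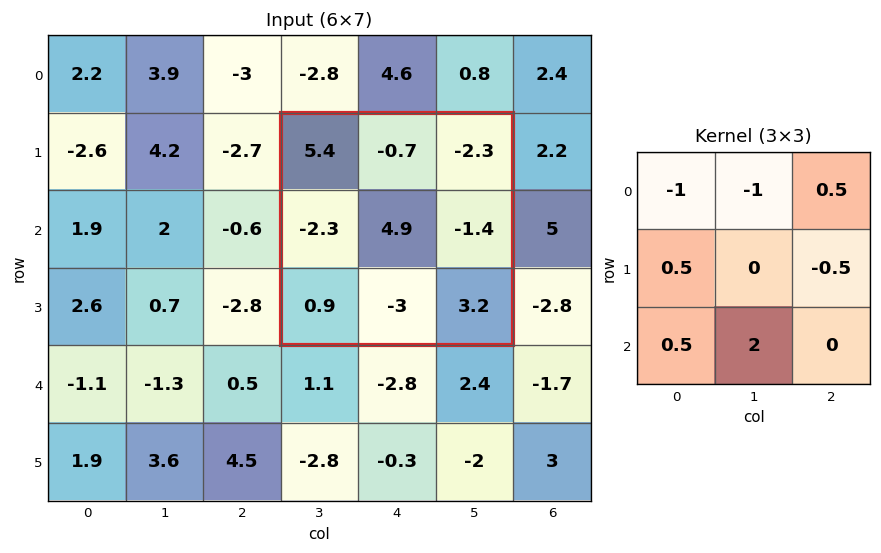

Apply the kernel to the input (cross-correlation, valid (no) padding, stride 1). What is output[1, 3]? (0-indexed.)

The receptive field on the input at this output position is [5.4 -0.7 -2.3 / -2.3 4.9 -1.4 / 0.9 -3 3.2]. Elementwise product with the kernel and sum: 5.4·-1 + -0.7·-1 + -2.3·0.5 + -2.3·0.5 + -1.4·-0.5 + 0.9·0.5 + -3·2.

-11.85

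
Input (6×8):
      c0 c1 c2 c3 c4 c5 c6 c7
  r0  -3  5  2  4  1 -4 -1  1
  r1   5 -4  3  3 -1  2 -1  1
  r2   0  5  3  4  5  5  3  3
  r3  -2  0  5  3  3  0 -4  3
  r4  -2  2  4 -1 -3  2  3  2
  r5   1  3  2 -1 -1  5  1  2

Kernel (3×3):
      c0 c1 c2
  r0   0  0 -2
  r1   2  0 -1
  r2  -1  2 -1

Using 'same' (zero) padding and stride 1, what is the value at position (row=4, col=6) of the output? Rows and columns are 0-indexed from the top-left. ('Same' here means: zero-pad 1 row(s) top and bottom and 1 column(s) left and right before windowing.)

-9

The receptive field on the zero-padded input at this output position is [0 -4 3 / 2 3 2 / 5 1 2]. Elementwise product with the kernel and sum: 3·-2 + 2·2 + 2·-1 + 5·-1 + 1·2 + 2·-1.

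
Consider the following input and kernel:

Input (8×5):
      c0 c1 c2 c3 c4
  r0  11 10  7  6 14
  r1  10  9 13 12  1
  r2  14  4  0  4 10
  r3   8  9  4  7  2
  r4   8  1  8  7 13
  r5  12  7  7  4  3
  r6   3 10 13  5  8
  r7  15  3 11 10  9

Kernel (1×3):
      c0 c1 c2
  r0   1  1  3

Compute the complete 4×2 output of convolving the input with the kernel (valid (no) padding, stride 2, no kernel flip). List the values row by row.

Output[0,0]: The receptive field on the input at this output position is [11 10 7]. Elementwise product with the kernel and sum: 11·1 + 10·1 + 7·3.

42 55
18 34
33 54
52 42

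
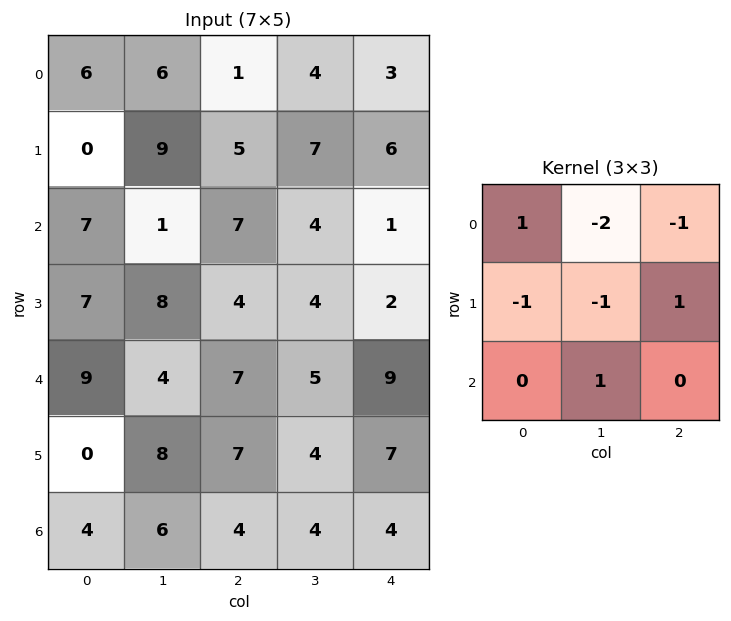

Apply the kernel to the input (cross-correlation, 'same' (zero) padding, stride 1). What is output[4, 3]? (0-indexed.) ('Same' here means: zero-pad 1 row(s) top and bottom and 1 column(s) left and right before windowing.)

-5

The receptive field on the zero-padded input at this output position is [4 4 2 / 7 5 9 / 7 4 7]. Elementwise product with the kernel and sum: 4·1 + 4·-2 + 2·-1 + 7·-1 + 5·-1 + 9·1 + 4·1.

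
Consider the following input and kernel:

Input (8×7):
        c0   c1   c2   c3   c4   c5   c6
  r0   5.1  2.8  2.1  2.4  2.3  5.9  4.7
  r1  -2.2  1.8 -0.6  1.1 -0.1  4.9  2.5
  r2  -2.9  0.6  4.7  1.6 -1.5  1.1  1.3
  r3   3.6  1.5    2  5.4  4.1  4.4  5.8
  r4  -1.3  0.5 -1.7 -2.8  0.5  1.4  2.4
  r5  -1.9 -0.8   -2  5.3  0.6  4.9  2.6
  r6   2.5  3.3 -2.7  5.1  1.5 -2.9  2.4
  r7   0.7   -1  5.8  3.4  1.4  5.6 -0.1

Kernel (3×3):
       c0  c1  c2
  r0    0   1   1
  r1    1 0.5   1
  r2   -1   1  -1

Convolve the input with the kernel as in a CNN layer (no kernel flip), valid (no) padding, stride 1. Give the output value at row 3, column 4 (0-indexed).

15.5

The receptive field on the input at this output position is [4.1 4.4 5.8 / 0.5 1.4 2.4 / 0.6 4.9 2.6]. Elementwise product with the kernel and sum: 4.4·1 + 5.8·1 + 0.5·1 + 1.4·0.5 + 2.4·1 + 0.6·-1 + 4.9·1 + 2.6·-1.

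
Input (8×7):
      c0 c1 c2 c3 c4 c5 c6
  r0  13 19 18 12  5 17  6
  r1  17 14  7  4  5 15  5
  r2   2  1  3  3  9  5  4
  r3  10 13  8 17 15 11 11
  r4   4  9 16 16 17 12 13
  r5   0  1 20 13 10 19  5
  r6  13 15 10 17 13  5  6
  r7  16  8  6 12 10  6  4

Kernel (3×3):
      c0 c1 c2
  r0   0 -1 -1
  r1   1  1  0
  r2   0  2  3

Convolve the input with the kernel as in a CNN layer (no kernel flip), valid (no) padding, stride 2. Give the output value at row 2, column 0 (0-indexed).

36

The receptive field on the input at this output position is [4 9 16 / 0 1 20 / 13 15 10]. Elementwise product with the kernel and sum: 9·-1 + 16·-1 + 0·1 + 1·1 + 15·2 + 10·3.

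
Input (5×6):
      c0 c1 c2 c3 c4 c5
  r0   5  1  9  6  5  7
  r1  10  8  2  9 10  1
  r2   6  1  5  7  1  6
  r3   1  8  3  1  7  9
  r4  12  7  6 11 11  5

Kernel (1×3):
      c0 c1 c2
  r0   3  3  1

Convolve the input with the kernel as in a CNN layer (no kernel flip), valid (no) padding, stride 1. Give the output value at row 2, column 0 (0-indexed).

The receptive field on the input at this output position is [6 1 5]. Elementwise product with the kernel and sum: 6·3 + 1·3 + 5·1.

26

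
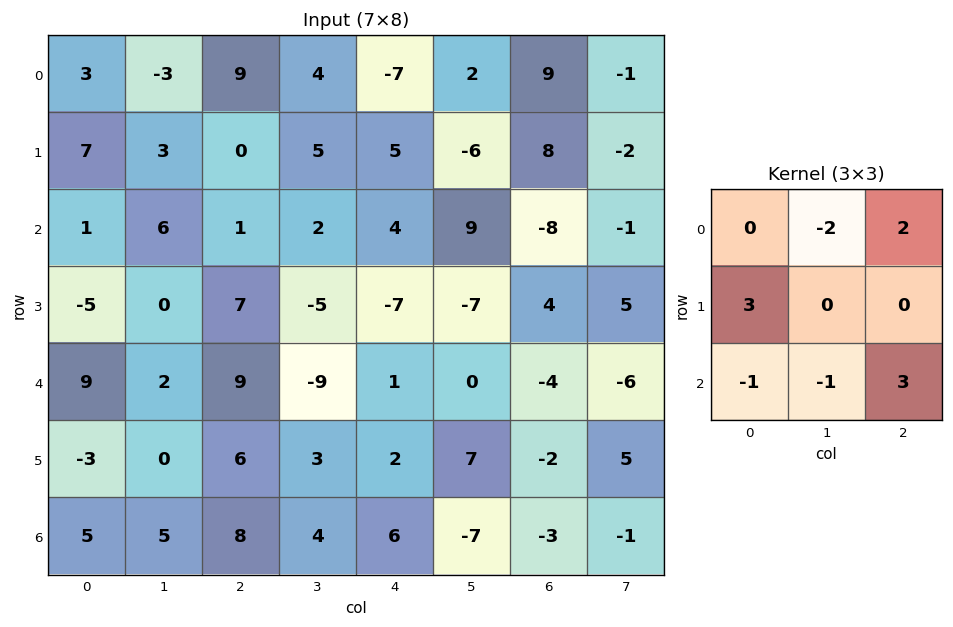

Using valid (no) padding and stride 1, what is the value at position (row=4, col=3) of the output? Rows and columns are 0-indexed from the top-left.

-24

The receptive field on the input at this output position is [-9 1 0 / 3 2 7 / 4 6 -7]. Elementwise product with the kernel and sum: 1·-2 + 0·2 + 3·3 + 4·-1 + 6·-1 + -7·3.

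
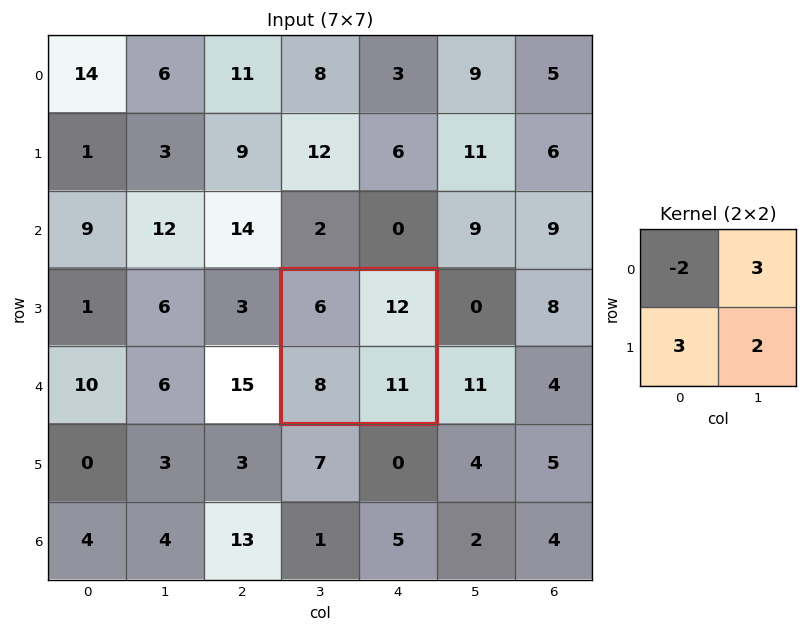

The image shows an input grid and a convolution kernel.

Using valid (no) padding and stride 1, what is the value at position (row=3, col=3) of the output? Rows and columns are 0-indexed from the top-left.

70

The receptive field on the input at this output position is [6 12 / 8 11]. Elementwise product with the kernel and sum: 6·-2 + 12·3 + 8·3 + 11·2.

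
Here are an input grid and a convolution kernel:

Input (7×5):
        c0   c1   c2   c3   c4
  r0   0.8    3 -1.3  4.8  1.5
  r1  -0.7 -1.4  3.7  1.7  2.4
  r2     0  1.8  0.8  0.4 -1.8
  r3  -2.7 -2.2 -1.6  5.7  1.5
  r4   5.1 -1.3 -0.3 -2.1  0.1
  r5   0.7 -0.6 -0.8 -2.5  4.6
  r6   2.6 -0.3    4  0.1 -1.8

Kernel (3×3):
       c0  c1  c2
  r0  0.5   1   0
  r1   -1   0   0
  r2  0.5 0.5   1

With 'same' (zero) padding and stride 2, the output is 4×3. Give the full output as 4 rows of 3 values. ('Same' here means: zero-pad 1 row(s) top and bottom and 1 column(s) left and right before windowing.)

Output[0,0]: The receptive field on the zero-padded input at this output position is [0 0 0 / 0 0.8 3 / 0 -0.7 -1.4]. Elementwise product with the kernel and sum: 0·0.5 + 0·1 + 0·-1 + 0·0.5 + -0.7·0.5 + -1.4·1.
Output[0,1]: The receptive field on the zero-padded input at this output position is [0 0 0 / 3 -1.3 4.8 / -1.4 3.7 1.7]. Elementwise product with the kernel and sum: 0·0.5 + 0·1 + 3·-1 + -1.4·0.5 + 3.7·0.5 + 1.7·1.

-1.75 -0.15 -2.75
-4.25 5 6.45
-2.95 -4.6 7.5
0.7 -0.8 3.25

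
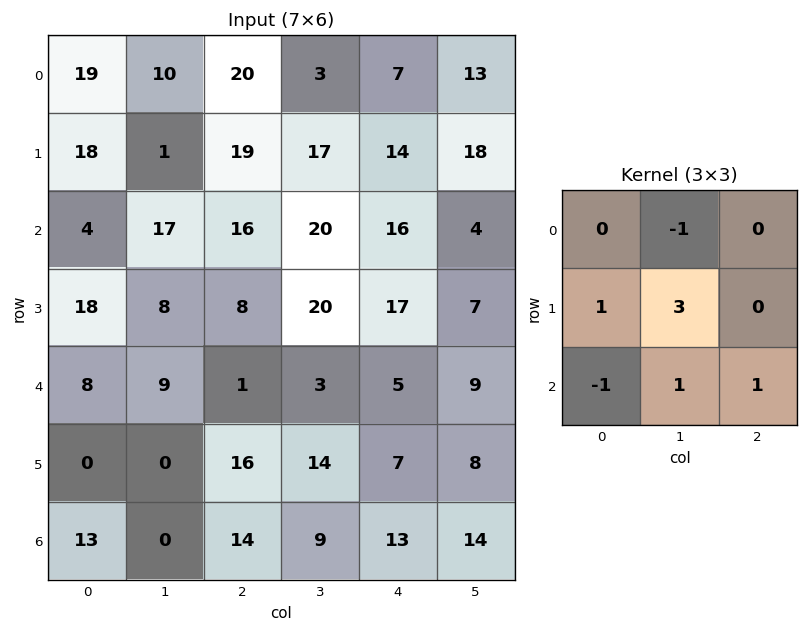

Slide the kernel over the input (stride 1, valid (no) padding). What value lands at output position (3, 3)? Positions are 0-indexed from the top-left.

2

The receptive field on the input at this output position is [20 17 7 / 3 5 9 / 14 7 8]. Elementwise product with the kernel and sum: 17·-1 + 3·1 + 5·3 + 14·-1 + 7·1 + 8·1.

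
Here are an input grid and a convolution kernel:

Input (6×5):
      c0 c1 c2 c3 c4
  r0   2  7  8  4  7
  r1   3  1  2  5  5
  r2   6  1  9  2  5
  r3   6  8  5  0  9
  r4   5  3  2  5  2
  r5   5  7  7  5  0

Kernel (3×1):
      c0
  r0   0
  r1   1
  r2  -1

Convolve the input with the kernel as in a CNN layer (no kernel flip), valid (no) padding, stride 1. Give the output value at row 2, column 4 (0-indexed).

The receptive field on the input at this output position is [5 / 9 / 2]. Elementwise product with the kernel and sum: 9·1 + 2·-1.

7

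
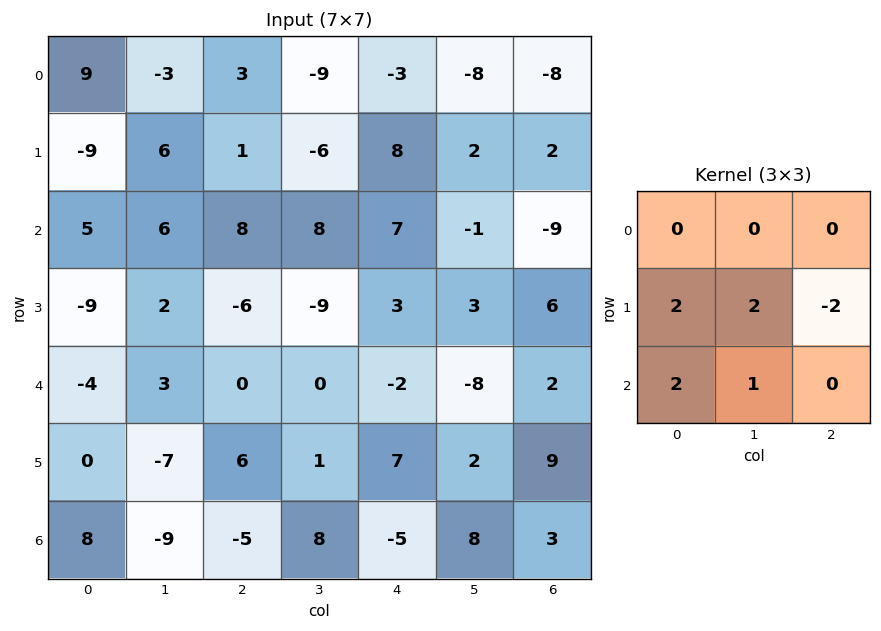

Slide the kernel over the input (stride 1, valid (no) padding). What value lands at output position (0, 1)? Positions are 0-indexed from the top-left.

46

The receptive field on the input at this output position is [-3 3 -9 / 6 1 -6 / 6 8 8]. Elementwise product with the kernel and sum: 6·2 + 1·2 + -6·-2 + 6·2 + 8·1.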